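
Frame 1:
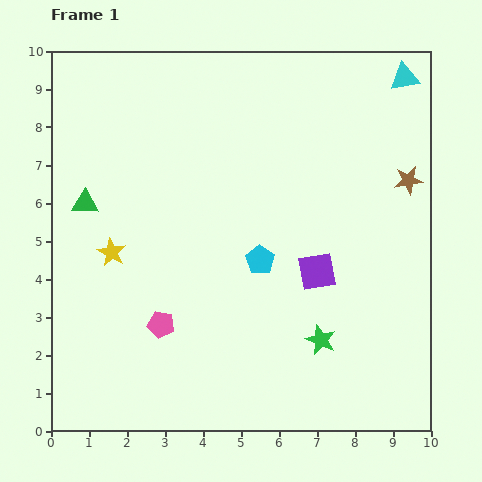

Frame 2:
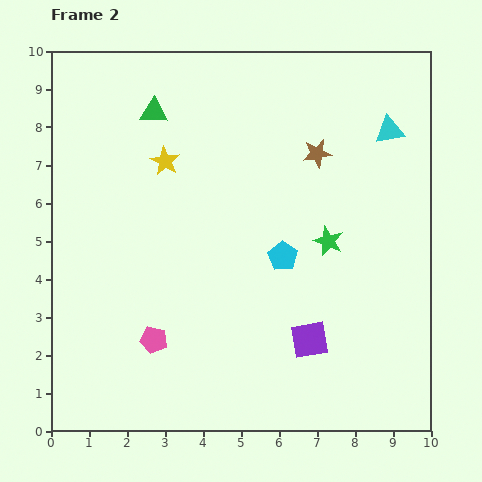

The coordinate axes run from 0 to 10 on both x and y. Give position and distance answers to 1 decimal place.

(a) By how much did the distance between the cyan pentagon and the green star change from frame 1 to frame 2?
-1.3

Distance in frame 1: 2.6. Distance in frame 2: 1.3.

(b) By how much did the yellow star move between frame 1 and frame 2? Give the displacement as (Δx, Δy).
(1.4, 2.4)

The yellow star was at (1.6, 4.7) in frame 1 and (3.0, 7.1) in frame 2.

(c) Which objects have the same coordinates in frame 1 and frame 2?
none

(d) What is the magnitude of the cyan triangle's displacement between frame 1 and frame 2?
1.5

The cyan triangle moved from (9.3, 9.3) to (8.9, 7.9), a distance of √(0.4² + 1.4²) ≈ 1.5.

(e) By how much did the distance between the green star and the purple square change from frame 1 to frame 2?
+0.8

Distance in frame 1: 1.8. Distance in frame 2: 2.6.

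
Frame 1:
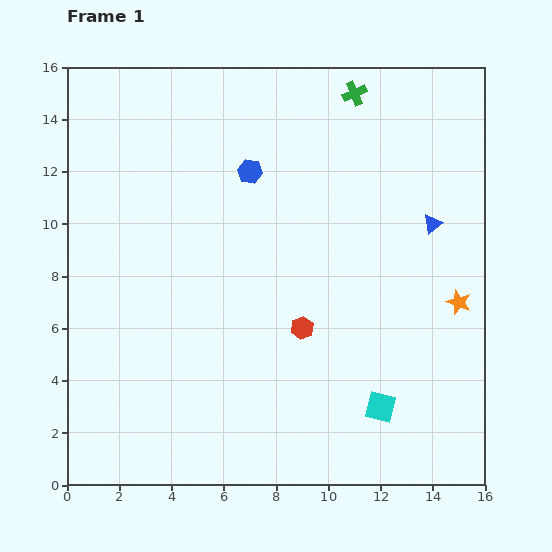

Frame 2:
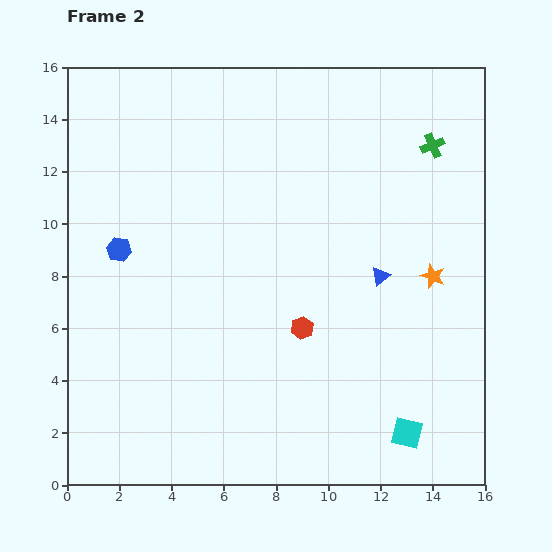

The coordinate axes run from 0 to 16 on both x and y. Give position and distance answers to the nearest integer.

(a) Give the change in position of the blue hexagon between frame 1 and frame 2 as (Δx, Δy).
(-5, -3)

The blue hexagon was at (7, 12) in frame 1 and (2, 9) in frame 2.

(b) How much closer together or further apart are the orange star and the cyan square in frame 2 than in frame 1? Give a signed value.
+1

Distance in frame 1: 5. Distance in frame 2: 6.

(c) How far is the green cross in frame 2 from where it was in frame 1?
4

The green cross moved from (11, 15) to (14, 13), a distance of √(3² + 2²) ≈ 4.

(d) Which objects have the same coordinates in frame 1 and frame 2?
the red hexagon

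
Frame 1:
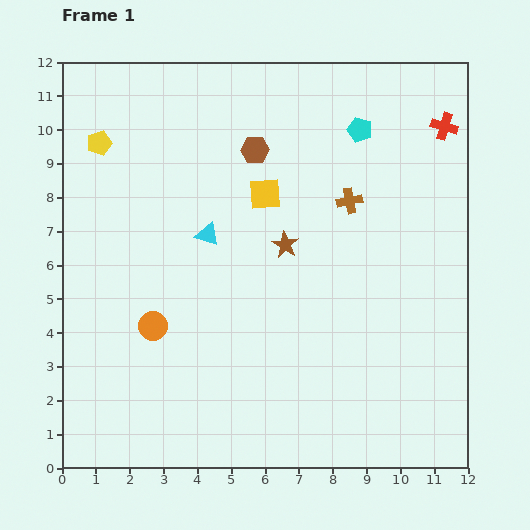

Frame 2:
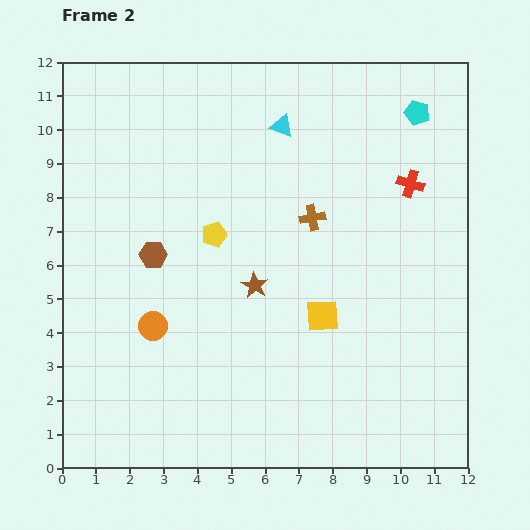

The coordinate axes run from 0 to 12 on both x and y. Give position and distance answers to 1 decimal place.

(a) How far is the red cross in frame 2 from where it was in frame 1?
2.0

The red cross moved from (11.3, 10.1) to (10.3, 8.4), a distance of √(1.0² + 1.7²) ≈ 2.0.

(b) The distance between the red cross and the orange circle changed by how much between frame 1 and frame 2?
-1.7

Distance in frame 1: 10.4. Distance in frame 2: 8.7.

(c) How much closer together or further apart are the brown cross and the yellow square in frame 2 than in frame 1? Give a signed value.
+0.4

Distance in frame 1: 2.5. Distance in frame 2: 2.9.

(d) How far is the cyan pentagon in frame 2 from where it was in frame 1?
1.8

The cyan pentagon moved from (8.8, 10.0) to (10.5, 10.5), a distance of √(1.7² + 0.5²) ≈ 1.8.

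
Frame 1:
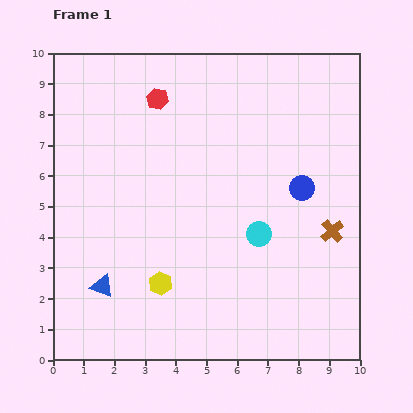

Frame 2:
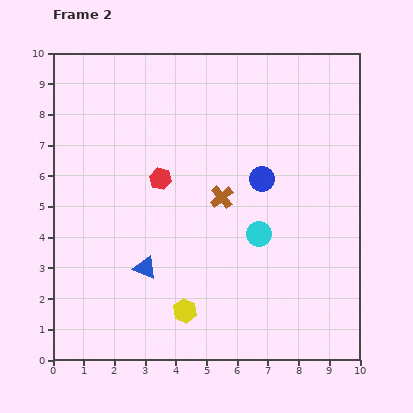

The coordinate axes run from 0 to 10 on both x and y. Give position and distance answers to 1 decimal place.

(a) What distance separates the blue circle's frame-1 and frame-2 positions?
1.3

The blue circle moved from (8.1, 5.6) to (6.8, 5.9), a distance of √(1.3² + 0.3²) ≈ 1.3.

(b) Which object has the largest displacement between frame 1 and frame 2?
the brown cross

(moved 3.8; next 2.6)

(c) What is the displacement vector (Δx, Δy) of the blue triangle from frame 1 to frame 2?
(1.4, 0.6)

The blue triangle was at (1.6, 2.4) in frame 1 and (3.0, 3.0) in frame 2.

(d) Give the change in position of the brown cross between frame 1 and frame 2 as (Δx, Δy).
(-3.6, 1.1)

The brown cross was at (9.1, 4.2) in frame 1 and (5.5, 5.3) in frame 2.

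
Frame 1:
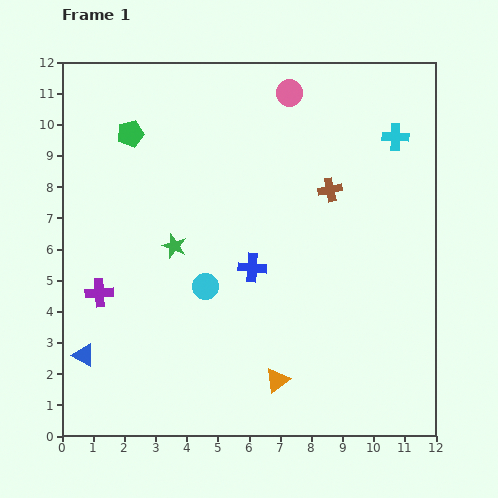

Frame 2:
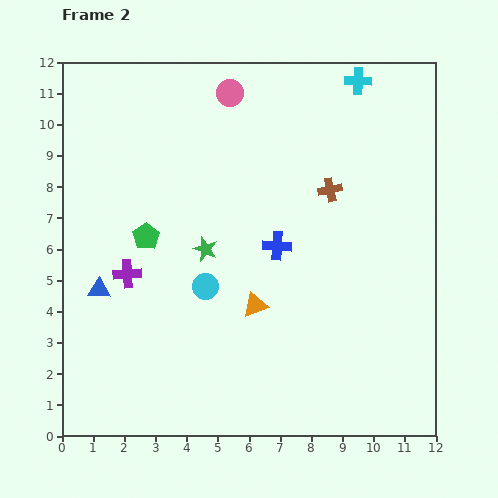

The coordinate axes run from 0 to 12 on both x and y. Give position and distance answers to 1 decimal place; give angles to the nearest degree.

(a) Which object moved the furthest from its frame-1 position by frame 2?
the green pentagon

(moved 3.3; next 2.5)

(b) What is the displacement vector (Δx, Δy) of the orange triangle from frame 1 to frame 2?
(-0.7, 2.4)

The orange triangle was at (6.9, 1.8) in frame 1 and (6.2, 4.2) in frame 2.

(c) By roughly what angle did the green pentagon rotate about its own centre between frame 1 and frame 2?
19° counter-clockwise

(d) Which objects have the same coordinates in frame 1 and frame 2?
the cyan circle, the brown cross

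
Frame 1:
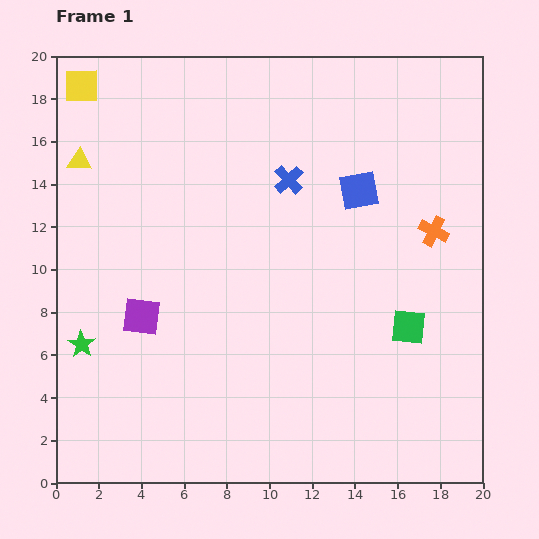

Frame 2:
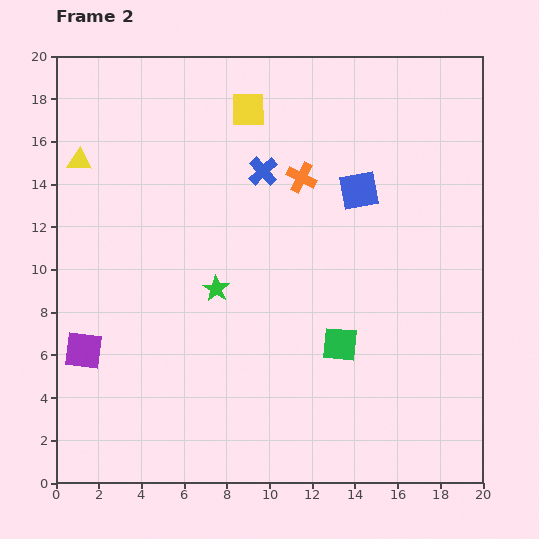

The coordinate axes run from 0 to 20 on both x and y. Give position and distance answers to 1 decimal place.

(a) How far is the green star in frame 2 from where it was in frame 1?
6.8

The green star moved from (1.2, 6.5) to (7.5, 9.1), a distance of √(6.3² + 2.6²) ≈ 6.8.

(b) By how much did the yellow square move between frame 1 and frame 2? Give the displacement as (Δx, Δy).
(7.8, -1.1)

The yellow square was at (1.2, 18.6) in frame 1 and (9.0, 17.5) in frame 2.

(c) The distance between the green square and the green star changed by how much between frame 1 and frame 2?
-8.9

Distance in frame 1: 15.3. Distance in frame 2: 6.4.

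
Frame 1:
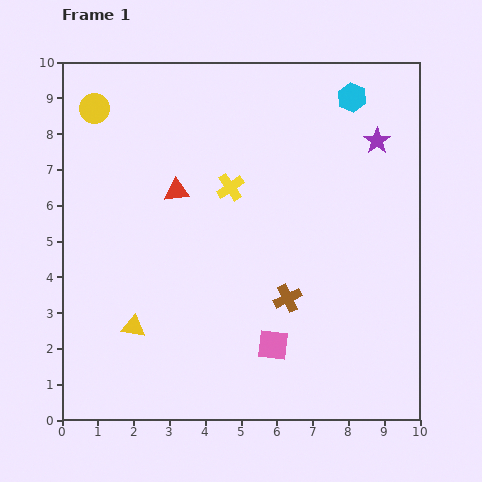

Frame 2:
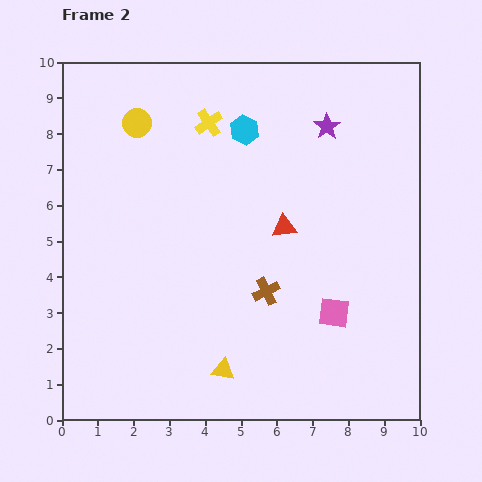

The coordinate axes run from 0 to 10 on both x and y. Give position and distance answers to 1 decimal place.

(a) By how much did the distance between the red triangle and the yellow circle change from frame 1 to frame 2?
+1.7

Distance in frame 1: 3.3. Distance in frame 2: 5.0.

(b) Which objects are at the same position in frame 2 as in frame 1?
none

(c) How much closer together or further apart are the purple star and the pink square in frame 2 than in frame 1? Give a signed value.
-1.2

Distance in frame 1: 6.4. Distance in frame 2: 5.2.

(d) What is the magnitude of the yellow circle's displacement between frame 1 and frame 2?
1.3

The yellow circle moved from (0.9, 8.7) to (2.1, 8.3), a distance of √(1.2² + 0.4²) ≈ 1.3.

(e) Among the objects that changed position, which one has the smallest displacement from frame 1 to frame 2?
the brown cross

(moved 0.6)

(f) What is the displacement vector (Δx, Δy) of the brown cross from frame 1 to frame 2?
(-0.6, 0.2)

The brown cross was at (6.3, 3.4) in frame 1 and (5.7, 3.6) in frame 2.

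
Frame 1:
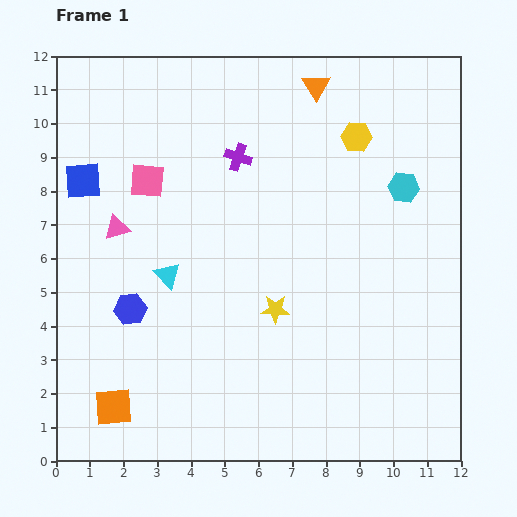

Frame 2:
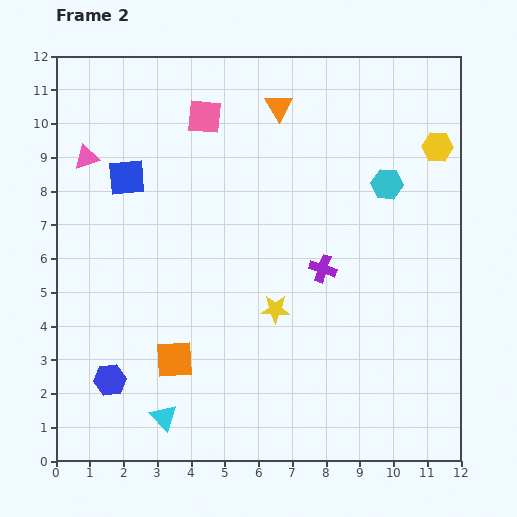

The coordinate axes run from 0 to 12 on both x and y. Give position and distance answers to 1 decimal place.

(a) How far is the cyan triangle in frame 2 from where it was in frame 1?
4.2

The cyan triangle moved from (3.3, 5.5) to (3.2, 1.3), a distance of √(0.1² + 4.2²) ≈ 4.2.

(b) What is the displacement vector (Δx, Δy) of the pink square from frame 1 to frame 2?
(1.7, 1.9)

The pink square was at (2.7, 8.3) in frame 1 and (4.4, 10.2) in frame 2.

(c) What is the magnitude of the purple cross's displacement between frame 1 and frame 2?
4.1

The purple cross moved from (5.4, 9.0) to (7.9, 5.7), a distance of √(2.5² + 3.3²) ≈ 4.1.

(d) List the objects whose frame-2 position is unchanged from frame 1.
the yellow star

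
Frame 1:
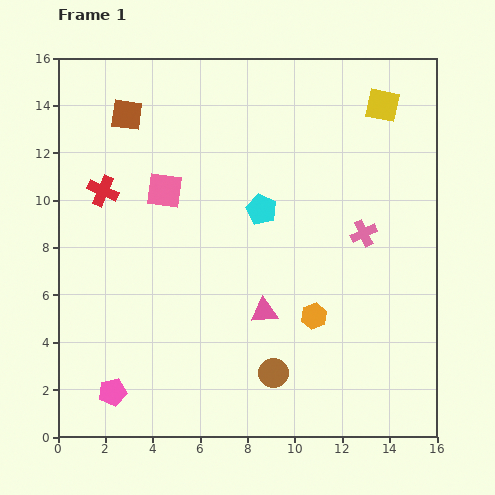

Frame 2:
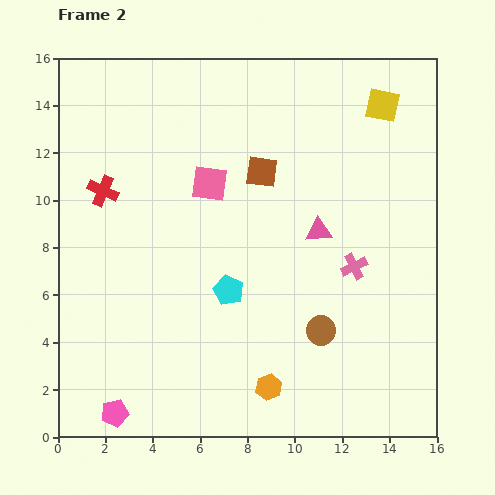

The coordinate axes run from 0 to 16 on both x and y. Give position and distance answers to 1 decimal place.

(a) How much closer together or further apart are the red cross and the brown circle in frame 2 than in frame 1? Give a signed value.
+0.4

Distance in frame 1: 10.5. Distance in frame 2: 10.9.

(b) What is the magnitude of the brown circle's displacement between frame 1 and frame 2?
2.7

The brown circle moved from (9.1, 2.7) to (11.1, 4.5), a distance of √(2.0² + 1.8²) ≈ 2.7.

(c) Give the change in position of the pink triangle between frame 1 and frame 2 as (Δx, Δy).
(2.3, 3.4)

The pink triangle was at (8.7, 5.3) in frame 1 and (11.0, 8.7) in frame 2.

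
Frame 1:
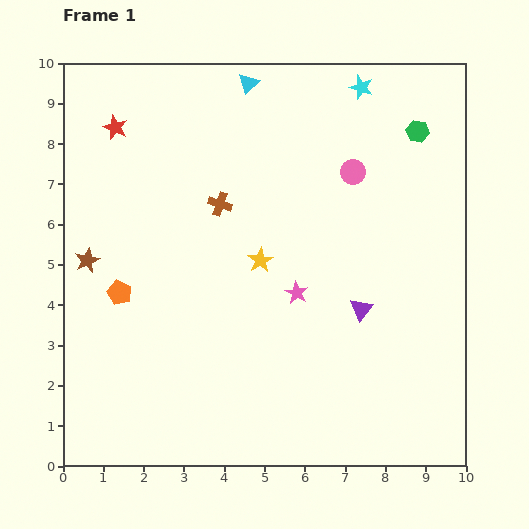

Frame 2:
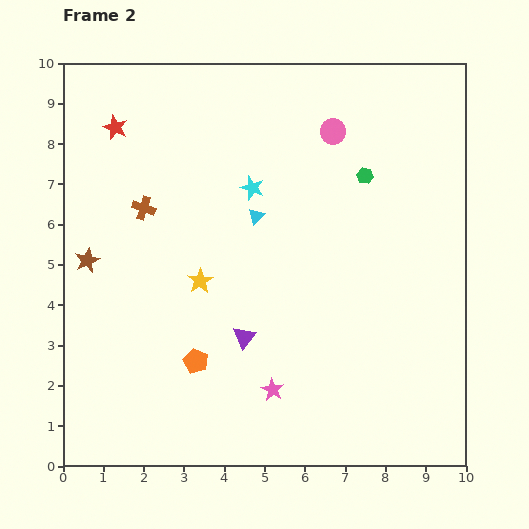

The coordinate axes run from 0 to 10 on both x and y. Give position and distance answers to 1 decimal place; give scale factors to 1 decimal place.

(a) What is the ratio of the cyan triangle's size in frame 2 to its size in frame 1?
0.8×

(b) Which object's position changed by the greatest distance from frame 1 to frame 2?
the cyan star

(moved 3.7; next 3.3)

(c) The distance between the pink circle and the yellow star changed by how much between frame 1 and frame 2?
+1.8

Distance in frame 1: 3.2. Distance in frame 2: 5.0.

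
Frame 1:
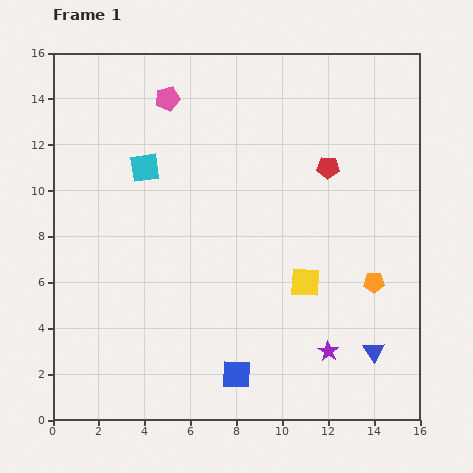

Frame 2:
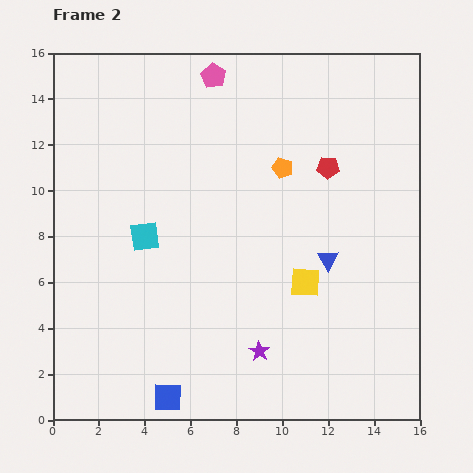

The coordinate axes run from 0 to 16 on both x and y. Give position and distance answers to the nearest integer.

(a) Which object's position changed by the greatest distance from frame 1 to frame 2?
the orange pentagon

(moved 6; next 4)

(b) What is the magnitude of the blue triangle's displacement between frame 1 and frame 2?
4

The blue triangle moved from (14, 3) to (12, 7), a distance of √(2² + 4²) ≈ 4.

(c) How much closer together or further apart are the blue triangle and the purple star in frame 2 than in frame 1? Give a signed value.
+3

Distance in frame 1: 2. Distance in frame 2: 5.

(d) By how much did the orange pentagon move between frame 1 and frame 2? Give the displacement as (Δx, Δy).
(-4, 5)

The orange pentagon was at (14, 6) in frame 1 and (10, 11) in frame 2.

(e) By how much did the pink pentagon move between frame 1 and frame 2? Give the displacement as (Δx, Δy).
(2, 1)

The pink pentagon was at (5, 14) in frame 1 and (7, 15) in frame 2.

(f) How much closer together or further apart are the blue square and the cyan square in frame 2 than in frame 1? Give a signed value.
-3

Distance in frame 1: 10. Distance in frame 2: 7.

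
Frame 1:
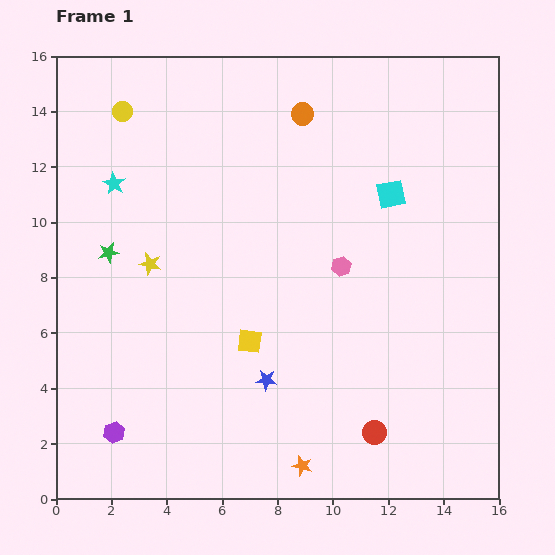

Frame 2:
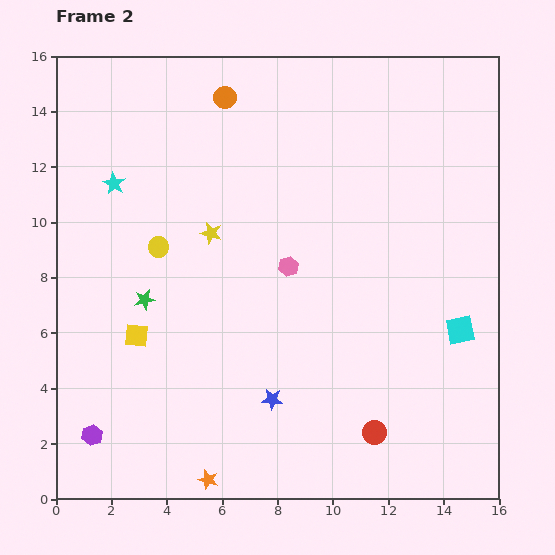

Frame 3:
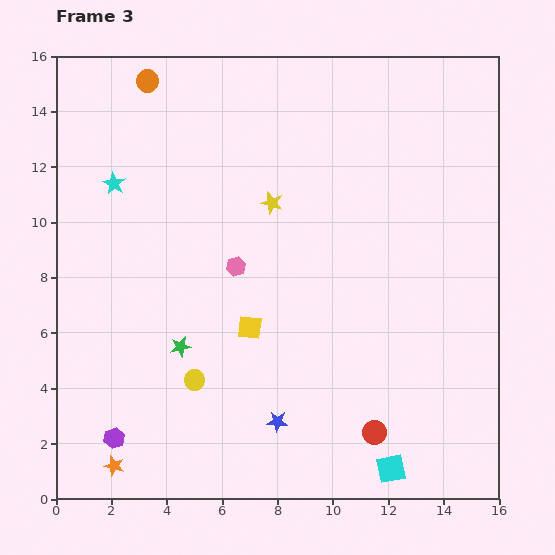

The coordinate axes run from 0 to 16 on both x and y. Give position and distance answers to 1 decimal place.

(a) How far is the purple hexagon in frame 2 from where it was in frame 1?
0.8

The purple hexagon moved from (2.1, 2.4) to (1.3, 2.3), a distance of √(0.8² + 0.1²) ≈ 0.8.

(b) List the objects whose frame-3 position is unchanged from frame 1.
the red circle, the cyan star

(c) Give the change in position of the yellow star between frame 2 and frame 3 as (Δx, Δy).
(2.2, 1.1)

The yellow star was at (5.6, 9.6) in frame 2 and (7.8, 10.7) in frame 3.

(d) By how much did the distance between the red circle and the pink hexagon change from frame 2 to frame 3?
+1.0

Distance in frame 2: 6.8. Distance in frame 3: 7.8.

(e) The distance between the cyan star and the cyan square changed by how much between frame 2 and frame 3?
+0.8

Distance in frame 2: 13.6. Distance in frame 3: 14.4.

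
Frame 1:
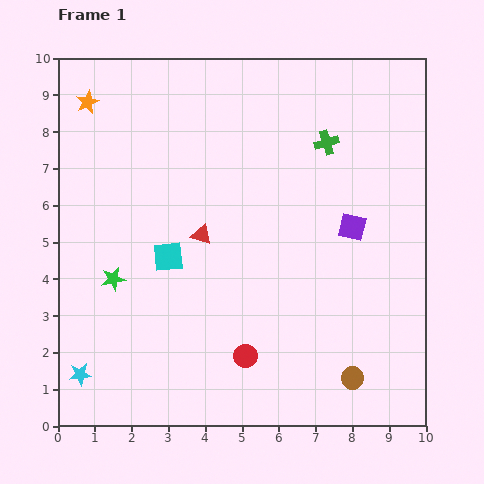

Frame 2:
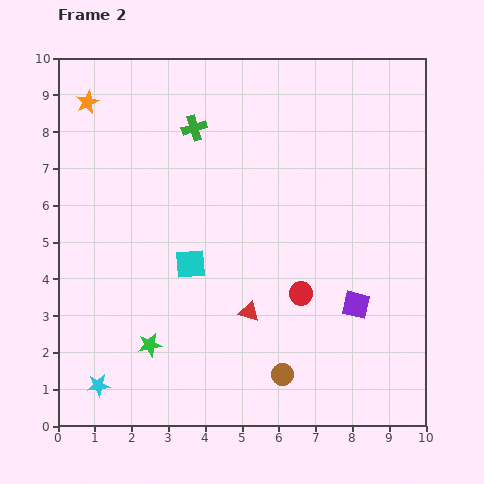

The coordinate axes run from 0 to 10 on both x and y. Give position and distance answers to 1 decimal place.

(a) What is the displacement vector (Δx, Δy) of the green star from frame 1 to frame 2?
(1.0, -1.8)

The green star was at (1.5, 4.0) in frame 1 and (2.5, 2.2) in frame 2.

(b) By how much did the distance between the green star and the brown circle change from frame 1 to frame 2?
-3.3

Distance in frame 1: 7.0. Distance in frame 2: 3.7.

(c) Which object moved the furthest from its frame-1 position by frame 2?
the green cross

(moved 3.6; next 2.5)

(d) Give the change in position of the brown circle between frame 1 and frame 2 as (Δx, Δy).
(-1.9, 0.1)

The brown circle was at (8.0, 1.3) in frame 1 and (6.1, 1.4) in frame 2.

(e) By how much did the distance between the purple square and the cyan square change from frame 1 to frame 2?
-0.5

Distance in frame 1: 5.1. Distance in frame 2: 4.6.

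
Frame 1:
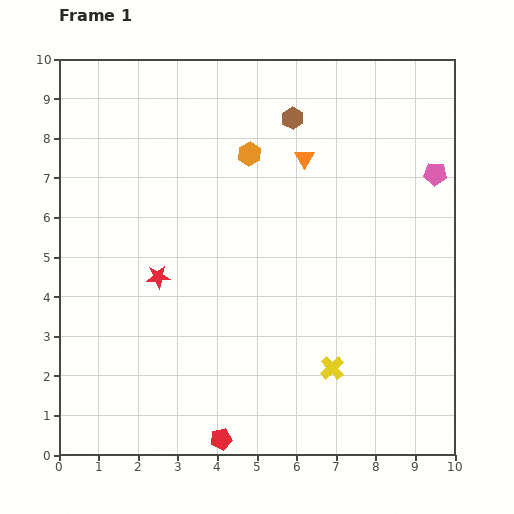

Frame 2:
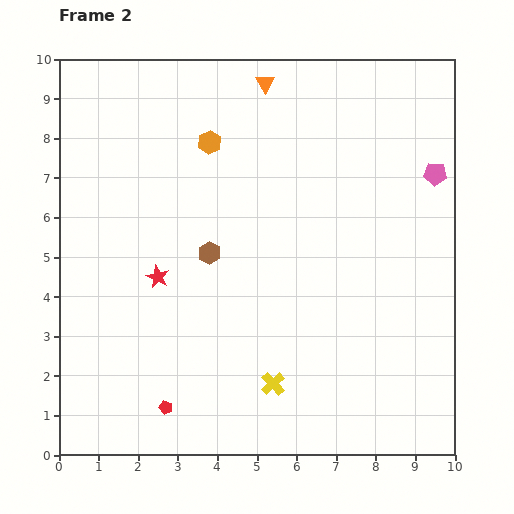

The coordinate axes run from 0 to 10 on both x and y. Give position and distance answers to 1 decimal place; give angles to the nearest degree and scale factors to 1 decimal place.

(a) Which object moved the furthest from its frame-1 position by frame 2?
the brown hexagon

(moved 4.0; next 2.1)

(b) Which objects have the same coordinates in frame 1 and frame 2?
the pink pentagon, the red star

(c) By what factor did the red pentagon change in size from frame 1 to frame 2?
0.6×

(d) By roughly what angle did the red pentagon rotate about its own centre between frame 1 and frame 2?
28° clockwise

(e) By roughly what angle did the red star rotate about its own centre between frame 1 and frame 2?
31° clockwise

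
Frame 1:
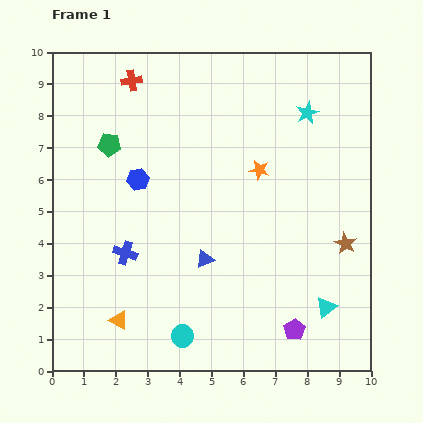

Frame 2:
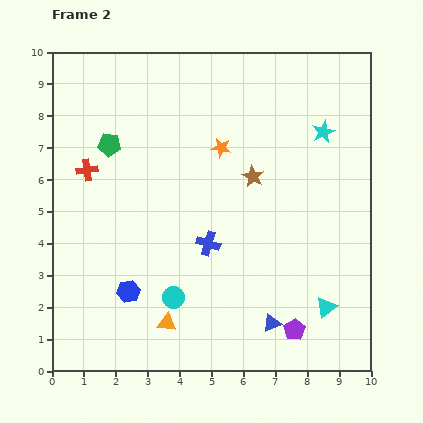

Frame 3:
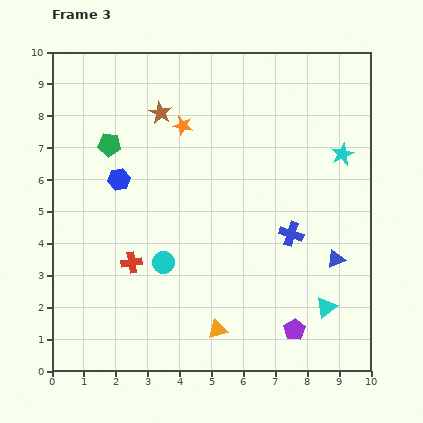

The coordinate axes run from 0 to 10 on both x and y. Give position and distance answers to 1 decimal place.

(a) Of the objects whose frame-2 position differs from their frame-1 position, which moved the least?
the cyan star

(moved 0.8)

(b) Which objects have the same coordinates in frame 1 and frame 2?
the purple pentagon, the cyan triangle, the green pentagon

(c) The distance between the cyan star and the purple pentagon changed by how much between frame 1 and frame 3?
-1.1

Distance in frame 1: 6.8. Distance in frame 3: 5.7.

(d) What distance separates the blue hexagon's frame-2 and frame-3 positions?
3.5

The blue hexagon moved from (2.4, 2.5) to (2.1, 6.0), a distance of √(0.3² + 3.5²) ≈ 3.5.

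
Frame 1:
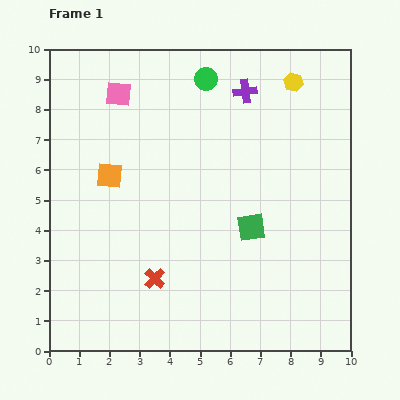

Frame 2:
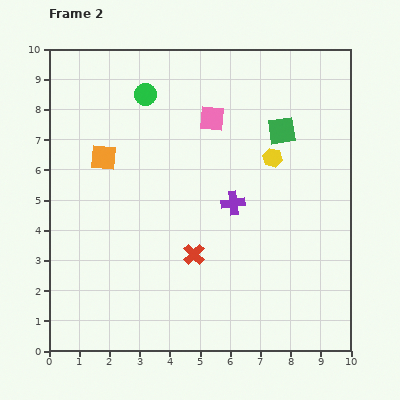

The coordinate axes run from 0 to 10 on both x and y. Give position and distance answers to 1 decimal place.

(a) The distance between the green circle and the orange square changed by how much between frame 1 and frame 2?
-2.0

Distance in frame 1: 4.5. Distance in frame 2: 2.5.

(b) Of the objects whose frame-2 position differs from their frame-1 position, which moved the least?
the orange square

(moved 0.6)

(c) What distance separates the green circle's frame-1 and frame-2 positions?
2.1

The green circle moved from (5.2, 9.0) to (3.2, 8.5), a distance of √(2.0² + 0.5²) ≈ 2.1.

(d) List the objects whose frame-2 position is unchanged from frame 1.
none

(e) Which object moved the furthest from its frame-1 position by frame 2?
the purple cross

(moved 3.7; next 3.4)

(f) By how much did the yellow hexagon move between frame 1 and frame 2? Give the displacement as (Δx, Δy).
(-0.7, -2.5)

The yellow hexagon was at (8.1, 8.9) in frame 1 and (7.4, 6.4) in frame 2.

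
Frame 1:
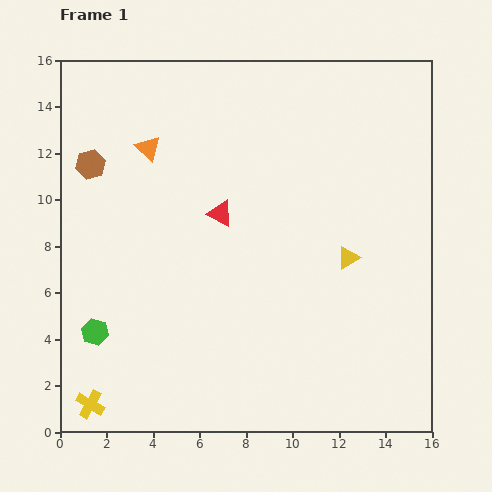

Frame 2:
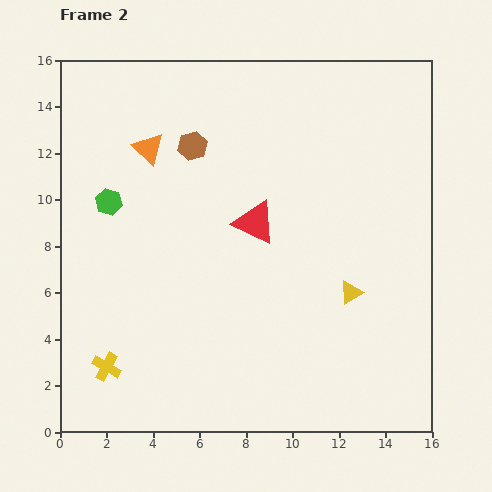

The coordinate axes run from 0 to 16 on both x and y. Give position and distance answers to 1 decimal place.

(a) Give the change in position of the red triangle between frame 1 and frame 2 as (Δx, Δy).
(1.5, -0.4)

The red triangle was at (6.9, 9.4) in frame 1 and (8.4, 9.0) in frame 2.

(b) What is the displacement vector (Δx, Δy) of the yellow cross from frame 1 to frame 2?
(0.7, 1.6)

The yellow cross was at (1.3, 1.2) in frame 1 and (2.0, 2.8) in frame 2.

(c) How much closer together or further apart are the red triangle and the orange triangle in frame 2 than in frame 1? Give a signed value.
+1.4

Distance in frame 1: 4.2. Distance in frame 2: 5.6.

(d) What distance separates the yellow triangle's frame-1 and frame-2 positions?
1.5

The yellow triangle moved from (12.4, 7.5) to (12.5, 6.0), a distance of √(0.1² + 1.5²) ≈ 1.5.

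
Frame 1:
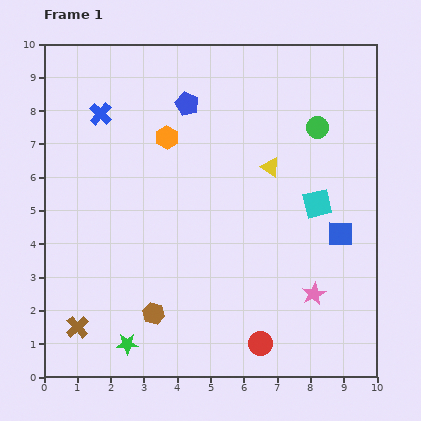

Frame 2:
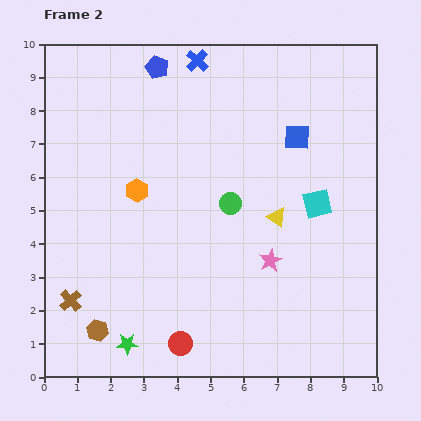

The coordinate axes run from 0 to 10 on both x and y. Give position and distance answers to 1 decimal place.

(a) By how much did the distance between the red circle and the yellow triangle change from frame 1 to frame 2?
-0.5

Distance in frame 1: 5.3. Distance in frame 2: 4.8.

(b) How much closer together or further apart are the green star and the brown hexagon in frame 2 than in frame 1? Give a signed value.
-0.2

Distance in frame 1: 1.2. Distance in frame 2: 1.0.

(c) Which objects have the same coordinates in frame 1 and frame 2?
the green star, the cyan square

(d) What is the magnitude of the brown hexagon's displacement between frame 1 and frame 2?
1.8

The brown hexagon moved from (3.3, 1.9) to (1.6, 1.4), a distance of √(1.7² + 0.5²) ≈ 1.8.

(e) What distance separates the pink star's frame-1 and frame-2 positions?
1.6

The pink star moved from (8.1, 2.5) to (6.8, 3.5), a distance of √(1.3² + 1.0²) ≈ 1.6.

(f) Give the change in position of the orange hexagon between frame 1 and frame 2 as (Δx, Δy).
(-0.9, -1.6)

The orange hexagon was at (3.7, 7.2) in frame 1 and (2.8, 5.6) in frame 2.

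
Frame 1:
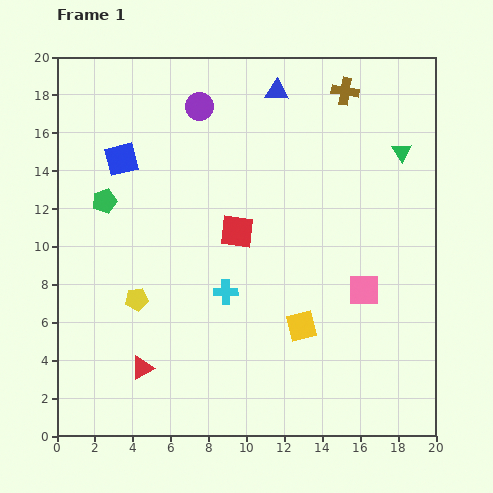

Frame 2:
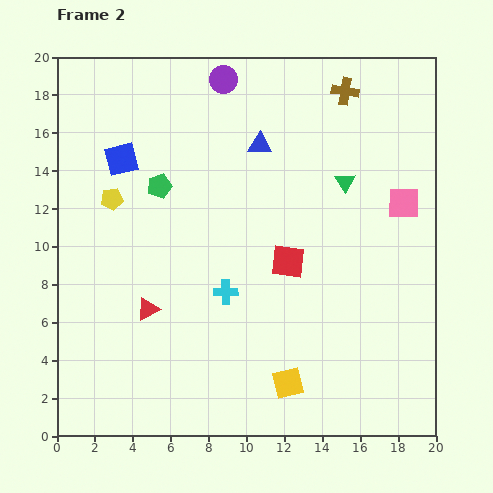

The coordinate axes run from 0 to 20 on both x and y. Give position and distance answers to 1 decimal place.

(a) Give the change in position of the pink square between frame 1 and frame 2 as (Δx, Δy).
(2.1, 4.6)

The pink square was at (16.2, 7.7) in frame 1 and (18.3, 12.3) in frame 2.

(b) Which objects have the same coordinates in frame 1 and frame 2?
the brown cross, the blue square, the cyan cross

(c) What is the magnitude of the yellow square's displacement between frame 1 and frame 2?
3.1

The yellow square moved from (12.9, 5.8) to (12.2, 2.8), a distance of √(0.7² + 3.0²) ≈ 3.1.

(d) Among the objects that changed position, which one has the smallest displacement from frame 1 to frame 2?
the purple circle

(moved 1.9)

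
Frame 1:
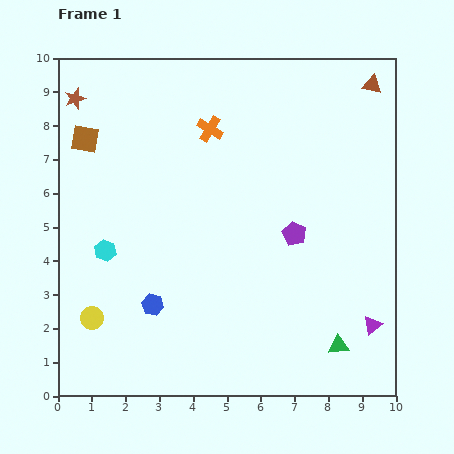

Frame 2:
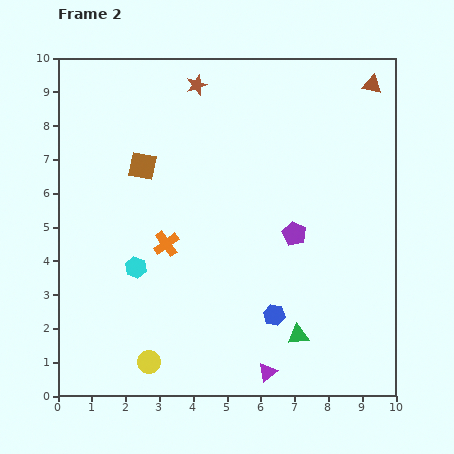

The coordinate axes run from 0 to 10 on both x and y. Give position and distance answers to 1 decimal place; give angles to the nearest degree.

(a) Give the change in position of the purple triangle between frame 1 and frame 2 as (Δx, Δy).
(-3.1, -1.4)

The purple triangle was at (9.3, 2.1) in frame 1 and (6.2, 0.7) in frame 2.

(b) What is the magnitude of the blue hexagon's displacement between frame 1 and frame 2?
3.6

The blue hexagon moved from (2.8, 2.7) to (6.4, 2.4), a distance of √(3.6² + 0.3²) ≈ 3.6.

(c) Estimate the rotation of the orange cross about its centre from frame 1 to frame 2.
22° clockwise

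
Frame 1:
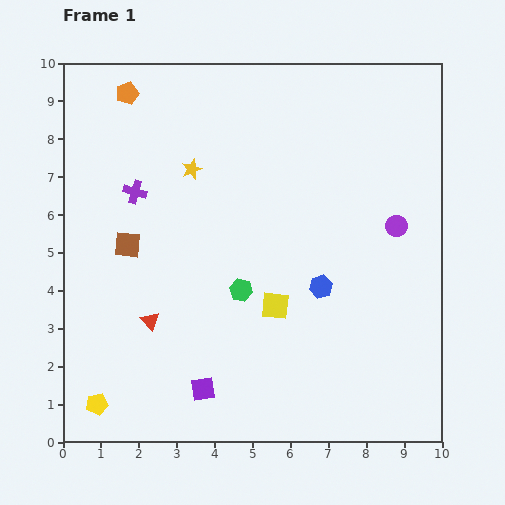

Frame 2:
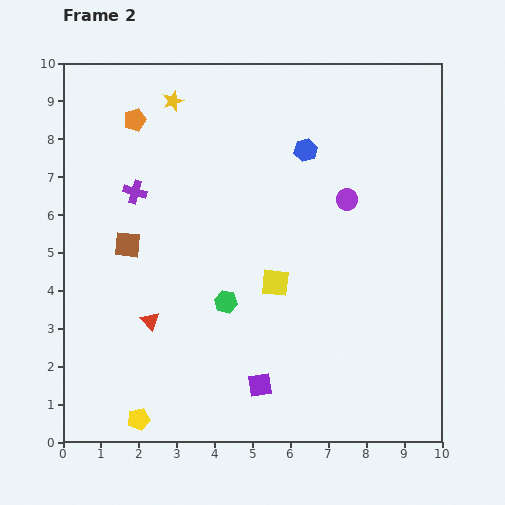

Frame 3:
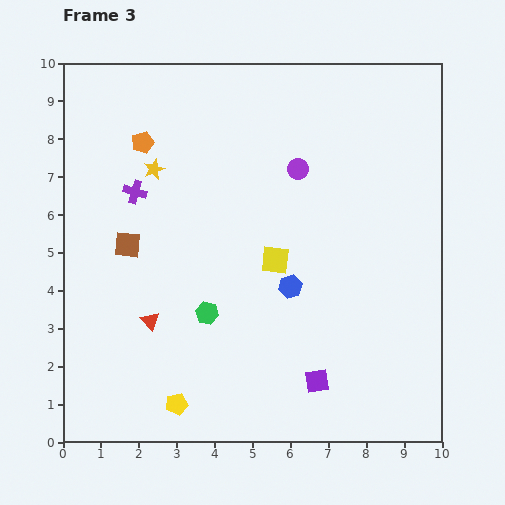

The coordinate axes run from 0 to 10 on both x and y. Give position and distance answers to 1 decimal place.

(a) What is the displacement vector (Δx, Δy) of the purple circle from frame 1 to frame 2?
(-1.3, 0.7)

The purple circle was at (8.8, 5.7) in frame 1 and (7.5, 6.4) in frame 2.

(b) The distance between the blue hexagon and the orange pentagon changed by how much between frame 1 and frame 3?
-1.8

Distance in frame 1: 7.2. Distance in frame 3: 5.4.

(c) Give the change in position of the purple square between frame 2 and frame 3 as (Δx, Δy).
(1.5, 0.1)

The purple square was at (5.2, 1.5) in frame 2 and (6.7, 1.6) in frame 3.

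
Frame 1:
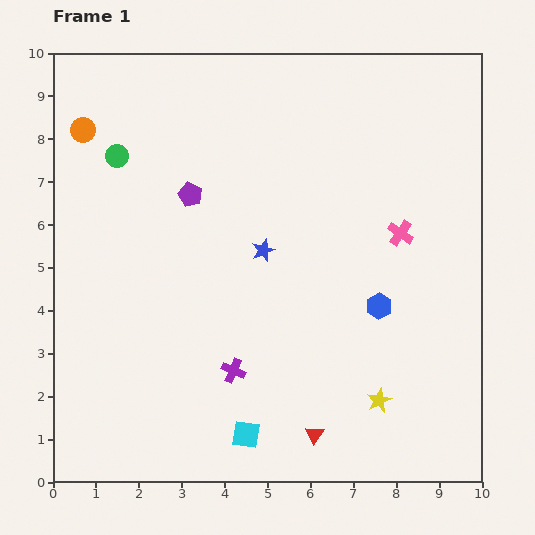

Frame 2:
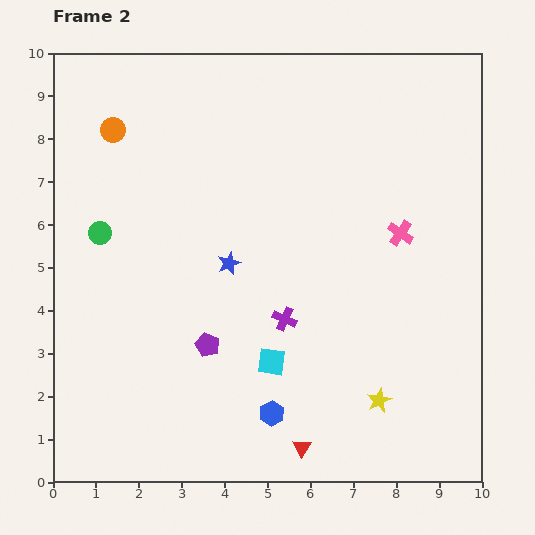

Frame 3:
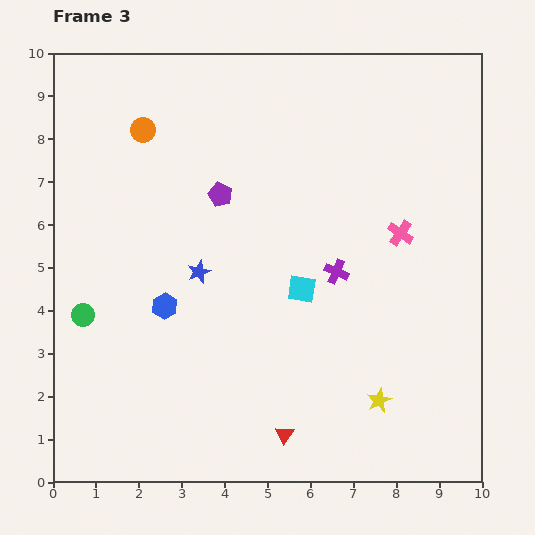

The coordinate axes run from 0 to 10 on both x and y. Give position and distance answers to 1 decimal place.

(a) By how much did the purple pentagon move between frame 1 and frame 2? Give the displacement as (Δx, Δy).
(0.4, -3.5)

The purple pentagon was at (3.2, 6.7) in frame 1 and (3.6, 3.2) in frame 2.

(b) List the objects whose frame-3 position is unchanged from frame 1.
the yellow star, the pink cross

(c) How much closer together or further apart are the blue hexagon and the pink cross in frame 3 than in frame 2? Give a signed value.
+0.6

Distance in frame 2: 5.2. Distance in frame 3: 5.8.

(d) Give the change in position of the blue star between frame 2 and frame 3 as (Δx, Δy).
(-0.7, -0.2)

The blue star was at (4.1, 5.1) in frame 2 and (3.4, 4.9) in frame 3.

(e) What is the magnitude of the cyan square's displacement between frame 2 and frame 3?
1.8

The cyan square moved from (5.1, 2.8) to (5.8, 4.5), a distance of √(0.7² + 1.7²) ≈ 1.8.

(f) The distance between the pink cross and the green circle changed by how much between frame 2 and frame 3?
+0.6

Distance in frame 2: 7.0. Distance in frame 3: 7.6.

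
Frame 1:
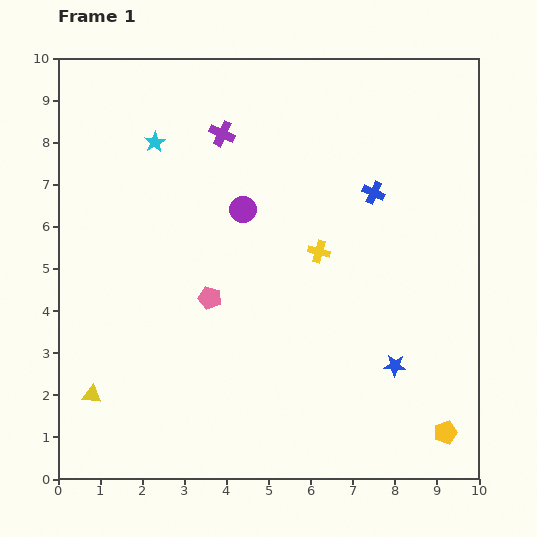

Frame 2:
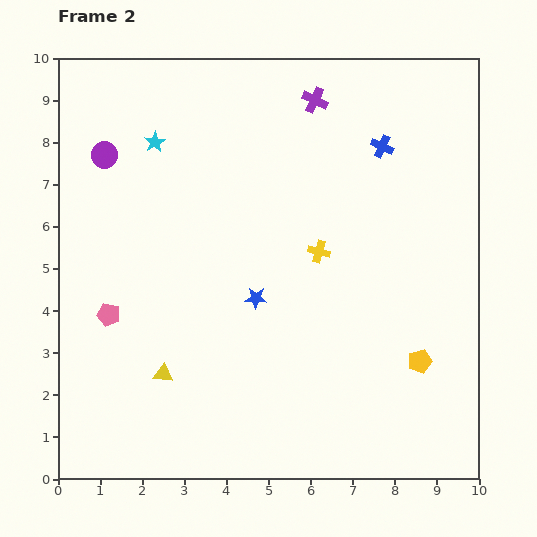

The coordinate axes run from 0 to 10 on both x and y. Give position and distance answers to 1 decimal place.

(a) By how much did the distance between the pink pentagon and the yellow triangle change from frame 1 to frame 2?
-1.7

Distance in frame 1: 3.6. Distance in frame 2: 1.9.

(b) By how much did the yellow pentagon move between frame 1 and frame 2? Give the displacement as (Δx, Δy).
(-0.6, 1.7)

The yellow pentagon was at (9.2, 1.1) in frame 1 and (8.6, 2.8) in frame 2.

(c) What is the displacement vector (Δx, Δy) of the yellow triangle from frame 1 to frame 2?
(1.7, 0.5)

The yellow triangle was at (0.8, 2.0) in frame 1 and (2.5, 2.5) in frame 2.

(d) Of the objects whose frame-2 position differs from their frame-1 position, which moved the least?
the blue cross

(moved 1.1)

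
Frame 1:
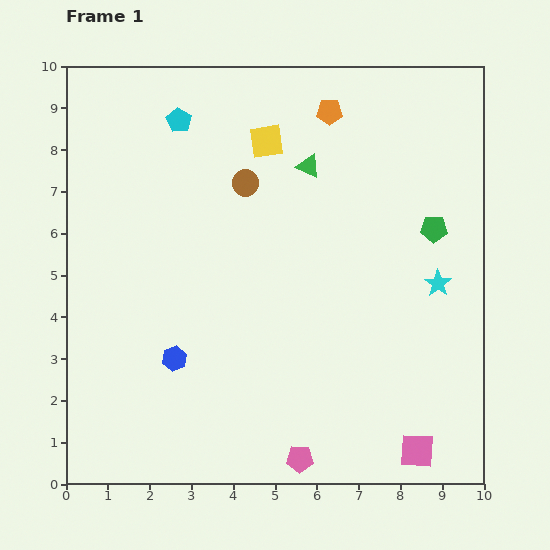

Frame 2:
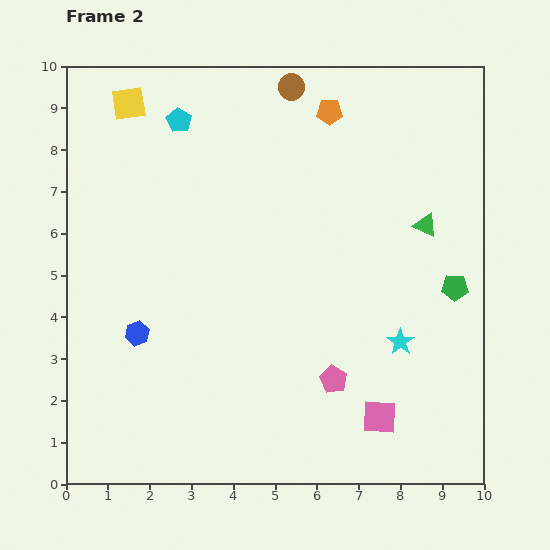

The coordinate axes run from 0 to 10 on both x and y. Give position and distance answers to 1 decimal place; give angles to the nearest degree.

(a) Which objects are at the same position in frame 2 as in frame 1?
the cyan pentagon, the orange pentagon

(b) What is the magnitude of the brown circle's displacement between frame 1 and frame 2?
2.5

The brown circle moved from (4.3, 7.2) to (5.4, 9.5), a distance of √(1.1² + 2.3²) ≈ 2.5.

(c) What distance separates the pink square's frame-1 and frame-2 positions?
1.2

The pink square moved from (8.4, 0.8) to (7.5, 1.6), a distance of √(0.9² + 0.8²) ≈ 1.2.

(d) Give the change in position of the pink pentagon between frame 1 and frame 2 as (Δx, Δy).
(0.8, 1.9)

The pink pentagon was at (5.6, 0.6) in frame 1 and (6.4, 2.5) in frame 2.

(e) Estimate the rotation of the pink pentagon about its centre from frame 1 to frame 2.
29° clockwise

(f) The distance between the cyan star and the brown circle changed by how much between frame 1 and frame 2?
+1.4

Distance in frame 1: 5.2. Distance in frame 2: 6.6.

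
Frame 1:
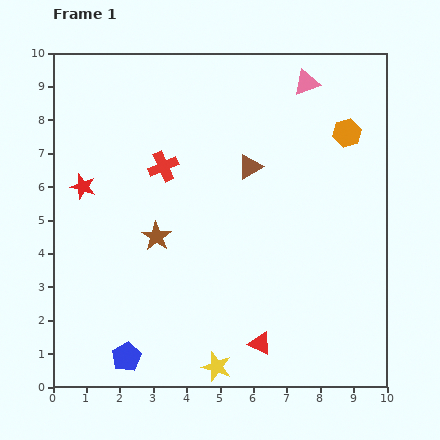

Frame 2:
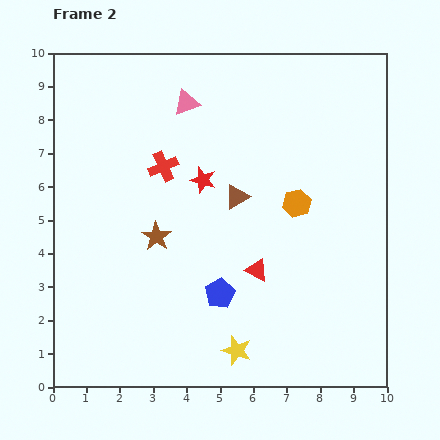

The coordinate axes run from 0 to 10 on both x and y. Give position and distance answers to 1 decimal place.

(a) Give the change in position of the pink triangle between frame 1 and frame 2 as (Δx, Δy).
(-3.6, -0.6)

The pink triangle was at (7.6, 9.1) in frame 1 and (4.0, 8.5) in frame 2.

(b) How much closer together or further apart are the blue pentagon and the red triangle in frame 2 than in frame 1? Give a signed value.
-2.7

Distance in frame 1: 4.0. Distance in frame 2: 1.3.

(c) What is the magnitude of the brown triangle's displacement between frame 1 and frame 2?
1.0

The brown triangle moved from (5.9, 6.6) to (5.5, 5.7), a distance of √(0.4² + 0.9²) ≈ 1.0.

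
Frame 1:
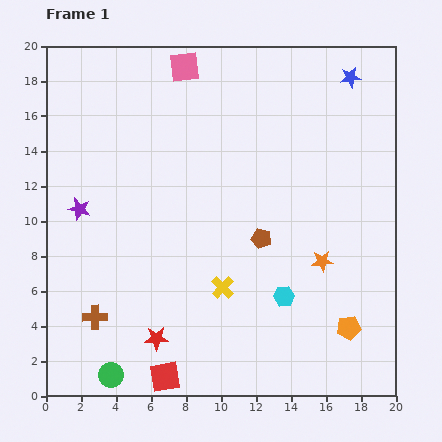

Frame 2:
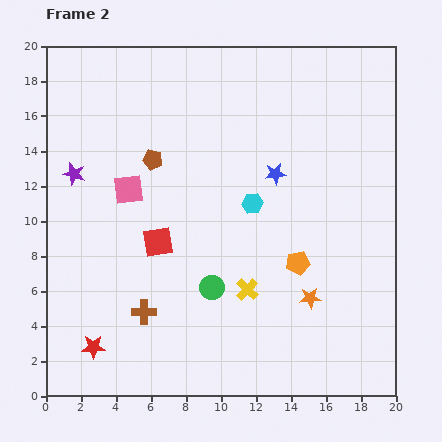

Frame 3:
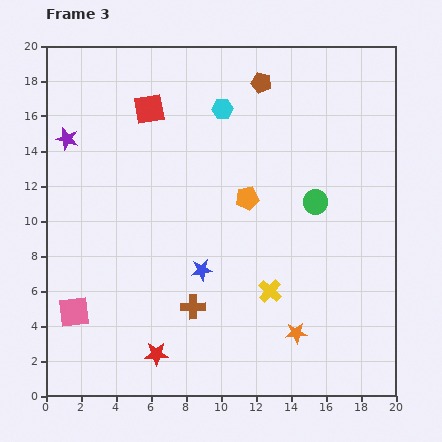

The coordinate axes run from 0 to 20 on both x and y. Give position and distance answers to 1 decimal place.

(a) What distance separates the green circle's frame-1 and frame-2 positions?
7.7

The green circle moved from (3.7, 1.2) to (9.5, 6.2), a distance of √(5.8² + 5.0²) ≈ 7.7.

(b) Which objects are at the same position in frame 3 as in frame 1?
none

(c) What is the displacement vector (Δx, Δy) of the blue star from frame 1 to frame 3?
(-8.5, -11.0)

The blue star was at (17.4, 18.2) in frame 1 and (8.9, 7.2) in frame 3.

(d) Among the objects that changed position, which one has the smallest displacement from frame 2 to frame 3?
the yellow cross

(moved 1.3)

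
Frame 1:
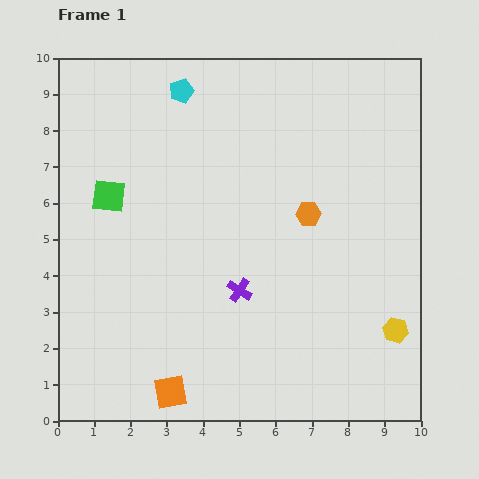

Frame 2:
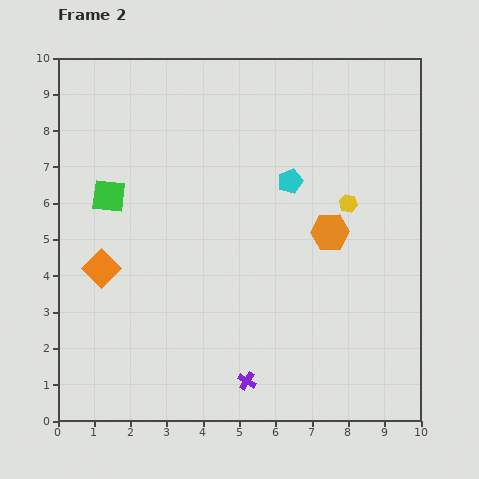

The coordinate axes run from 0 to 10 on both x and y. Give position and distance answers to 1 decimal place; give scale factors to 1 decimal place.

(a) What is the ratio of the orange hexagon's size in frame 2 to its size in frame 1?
1.5×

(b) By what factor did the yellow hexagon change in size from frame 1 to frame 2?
0.7×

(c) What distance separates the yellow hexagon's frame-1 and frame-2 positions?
3.7

The yellow hexagon moved from (9.3, 2.5) to (8.0, 6.0), a distance of √(1.3² + 3.5²) ≈ 3.7.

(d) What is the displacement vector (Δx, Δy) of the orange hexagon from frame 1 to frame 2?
(0.6, -0.5)

The orange hexagon was at (6.9, 5.7) in frame 1 and (7.5, 5.2) in frame 2.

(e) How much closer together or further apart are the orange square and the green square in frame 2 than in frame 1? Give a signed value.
-3.7

Distance in frame 1: 5.7. Distance in frame 2: 2.0.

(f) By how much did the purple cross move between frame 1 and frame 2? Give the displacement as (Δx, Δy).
(0.2, -2.5)

The purple cross was at (5.0, 3.6) in frame 1 and (5.2, 1.1) in frame 2.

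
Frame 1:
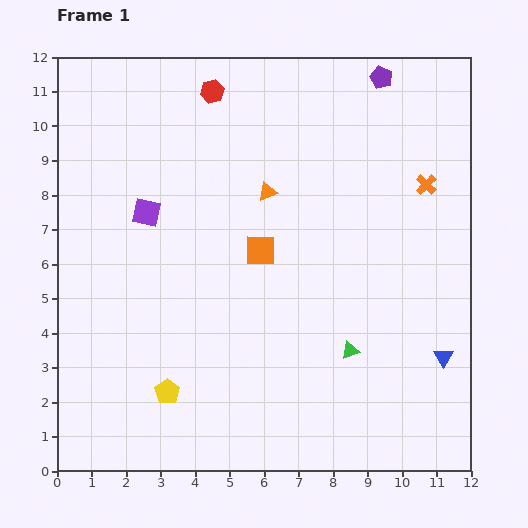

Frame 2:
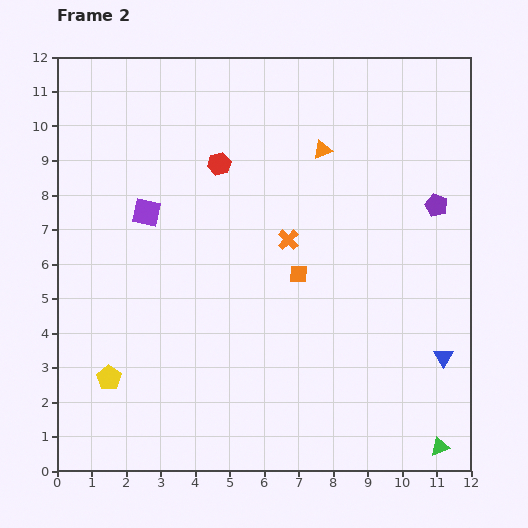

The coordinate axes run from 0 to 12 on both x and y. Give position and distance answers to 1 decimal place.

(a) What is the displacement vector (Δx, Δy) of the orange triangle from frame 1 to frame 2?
(1.6, 1.2)

The orange triangle was at (6.1, 8.1) in frame 1 and (7.7, 9.3) in frame 2.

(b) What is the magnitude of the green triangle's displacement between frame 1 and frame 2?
3.8

The green triangle moved from (8.5, 3.5) to (11.1, 0.7), a distance of √(2.6² + 2.8²) ≈ 3.8.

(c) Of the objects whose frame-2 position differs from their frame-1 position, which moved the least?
the orange square

(moved 1.3)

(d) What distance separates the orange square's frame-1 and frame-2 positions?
1.3

The orange square moved from (5.9, 6.4) to (7.0, 5.7), a distance of √(1.1² + 0.7²) ≈ 1.3.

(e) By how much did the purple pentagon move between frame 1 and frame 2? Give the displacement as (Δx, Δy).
(1.6, -3.7)

The purple pentagon was at (9.4, 11.4) in frame 1 and (11.0, 7.7) in frame 2.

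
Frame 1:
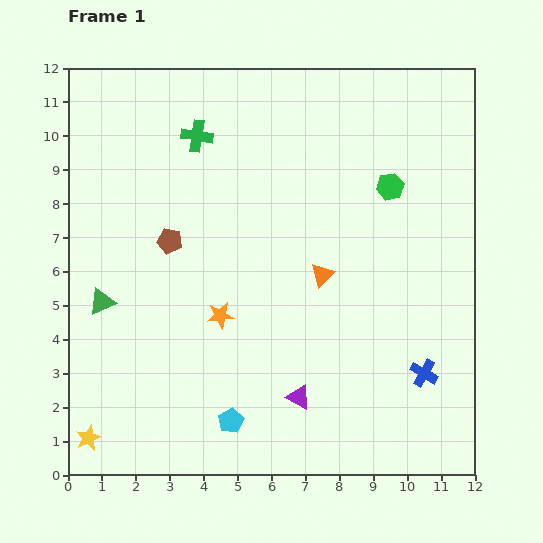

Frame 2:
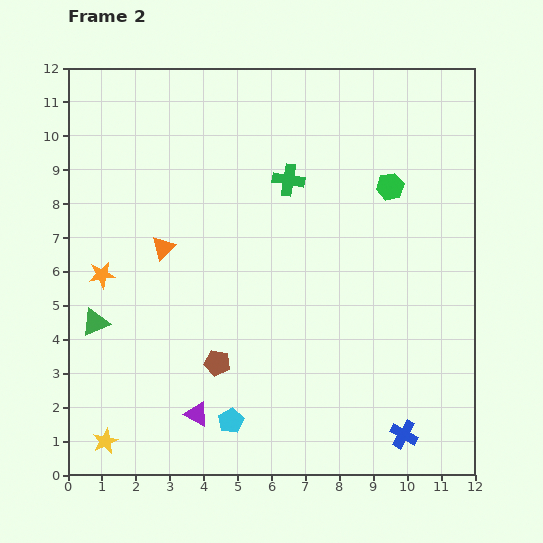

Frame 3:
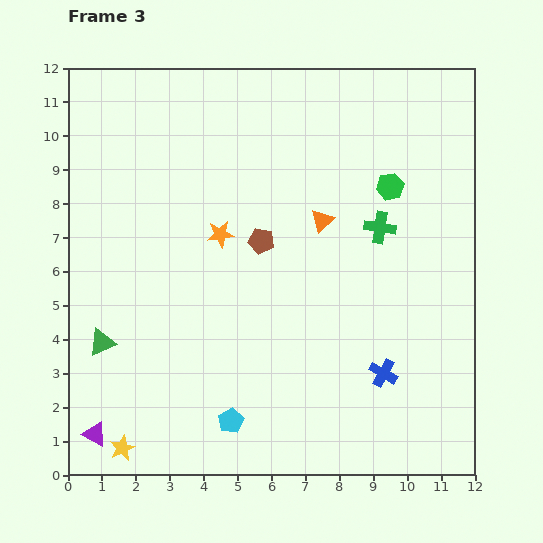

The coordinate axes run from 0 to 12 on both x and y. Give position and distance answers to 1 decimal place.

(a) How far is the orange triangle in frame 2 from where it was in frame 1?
4.8

The orange triangle moved from (7.5, 5.9) to (2.8, 6.7), a distance of √(4.7² + 0.8²) ≈ 4.8.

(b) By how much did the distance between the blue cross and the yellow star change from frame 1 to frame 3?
-2.1

Distance in frame 1: 10.1. Distance in frame 3: 8.0.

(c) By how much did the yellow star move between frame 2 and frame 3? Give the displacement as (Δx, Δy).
(0.5, -0.2)

The yellow star was at (1.1, 1.0) in frame 2 and (1.6, 0.8) in frame 3.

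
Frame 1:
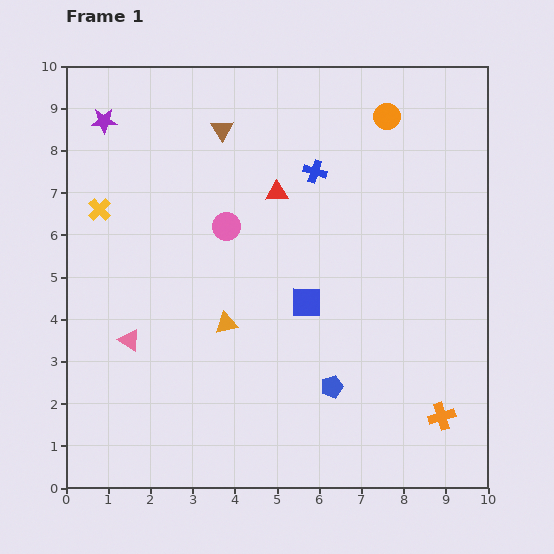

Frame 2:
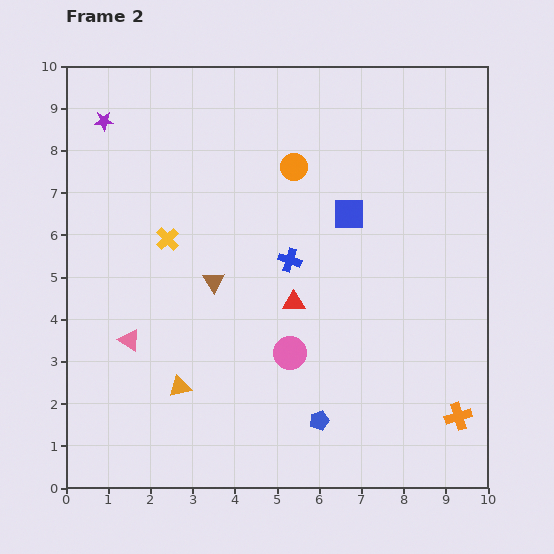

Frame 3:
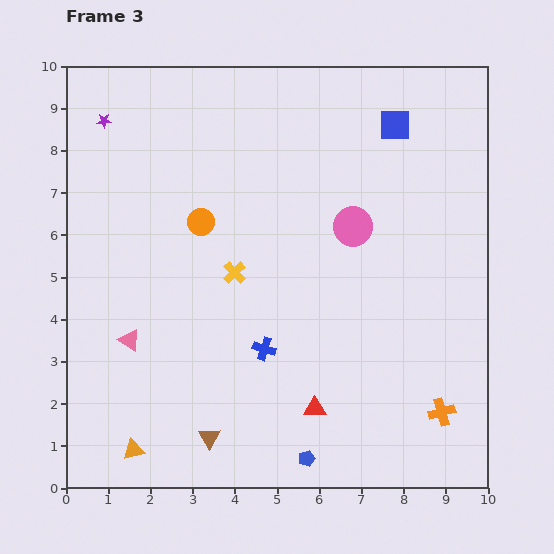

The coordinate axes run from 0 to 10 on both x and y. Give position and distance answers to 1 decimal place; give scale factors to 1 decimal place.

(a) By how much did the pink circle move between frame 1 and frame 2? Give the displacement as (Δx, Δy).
(1.5, -3.0)

The pink circle was at (3.8, 6.2) in frame 1 and (5.3, 3.2) in frame 2.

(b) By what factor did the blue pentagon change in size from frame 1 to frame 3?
0.7×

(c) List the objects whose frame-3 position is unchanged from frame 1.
the purple star, the pink triangle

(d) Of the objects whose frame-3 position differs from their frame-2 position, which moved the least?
the orange cross

(moved 0.4)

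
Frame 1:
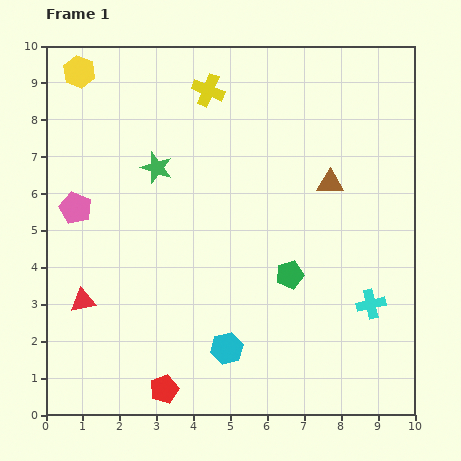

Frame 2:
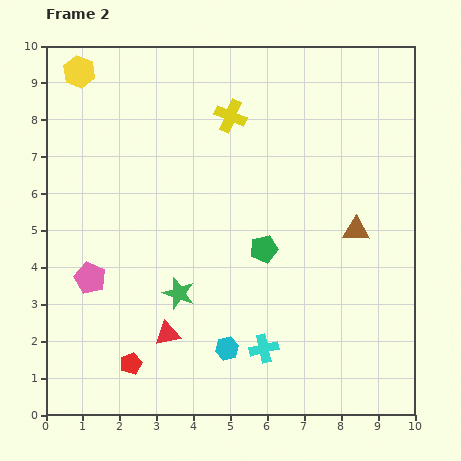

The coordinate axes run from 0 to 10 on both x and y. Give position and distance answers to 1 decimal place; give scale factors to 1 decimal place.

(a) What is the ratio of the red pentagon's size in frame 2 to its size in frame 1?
0.8×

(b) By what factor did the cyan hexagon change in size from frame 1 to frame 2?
0.7×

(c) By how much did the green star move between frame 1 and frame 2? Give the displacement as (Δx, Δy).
(0.6, -3.4)

The green star was at (3.0, 6.7) in frame 1 and (3.6, 3.3) in frame 2.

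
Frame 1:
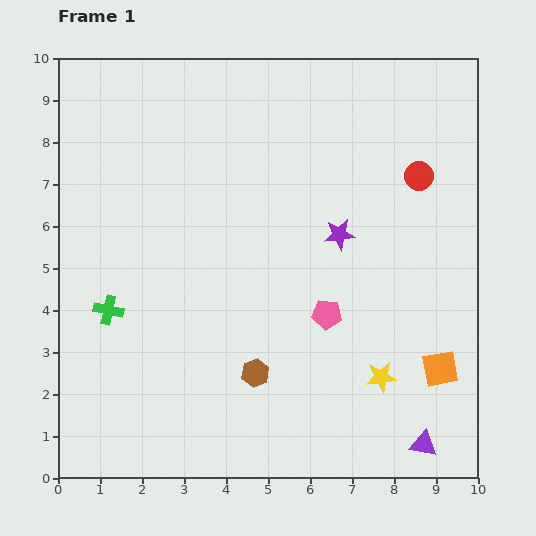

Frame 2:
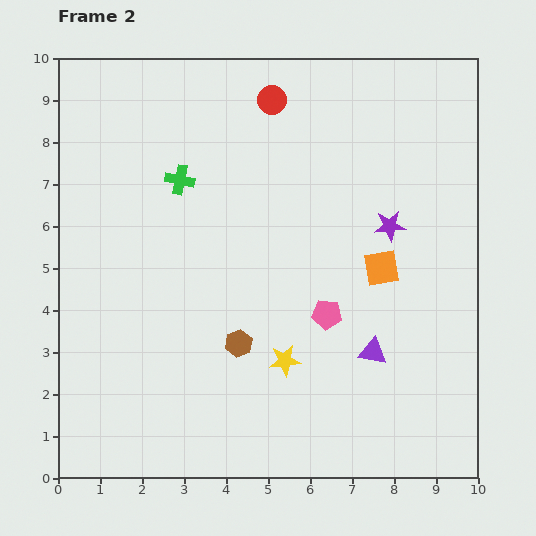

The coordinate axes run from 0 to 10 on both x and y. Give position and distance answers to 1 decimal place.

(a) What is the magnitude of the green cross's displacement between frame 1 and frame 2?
3.5

The green cross moved from (1.2, 4.0) to (2.9, 7.1), a distance of √(1.7² + 3.1²) ≈ 3.5.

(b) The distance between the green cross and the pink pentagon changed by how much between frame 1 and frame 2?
-0.5

Distance in frame 1: 5.2. Distance in frame 2: 4.7.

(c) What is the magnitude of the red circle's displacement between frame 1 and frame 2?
3.9

The red circle moved from (8.6, 7.2) to (5.1, 9.0), a distance of √(3.5² + 1.8²) ≈ 3.9.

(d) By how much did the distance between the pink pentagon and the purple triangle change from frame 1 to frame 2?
-2.5

Distance in frame 1: 3.9. Distance in frame 2: 1.4.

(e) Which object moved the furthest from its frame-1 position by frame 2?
the red circle

(moved 3.9; next 3.5)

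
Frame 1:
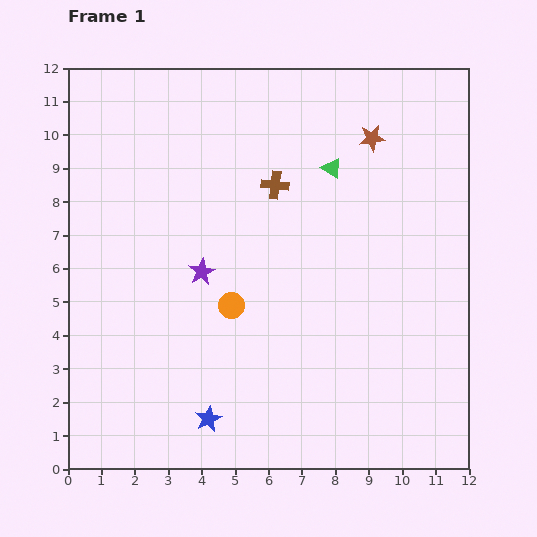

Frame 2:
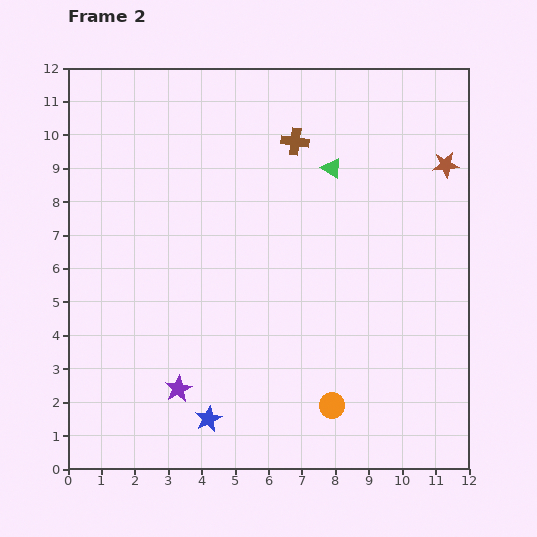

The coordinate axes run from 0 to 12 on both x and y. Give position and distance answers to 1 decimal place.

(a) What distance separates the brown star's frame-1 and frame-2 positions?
2.3

The brown star moved from (9.1, 9.9) to (11.3, 9.1), a distance of √(2.2² + 0.8²) ≈ 2.3.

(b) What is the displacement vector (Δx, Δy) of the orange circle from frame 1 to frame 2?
(3.0, -3.0)

The orange circle was at (4.9, 4.9) in frame 1 and (7.9, 1.9) in frame 2.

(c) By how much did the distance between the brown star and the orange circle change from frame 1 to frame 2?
+1.5

Distance in frame 1: 6.5. Distance in frame 2: 8.0.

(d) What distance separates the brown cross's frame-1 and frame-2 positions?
1.4

The brown cross moved from (6.2, 8.5) to (6.8, 9.8), a distance of √(0.6² + 1.3²) ≈ 1.4.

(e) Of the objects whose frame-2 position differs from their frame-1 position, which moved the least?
the brown cross

(moved 1.4)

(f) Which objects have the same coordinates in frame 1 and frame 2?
the blue star, the green triangle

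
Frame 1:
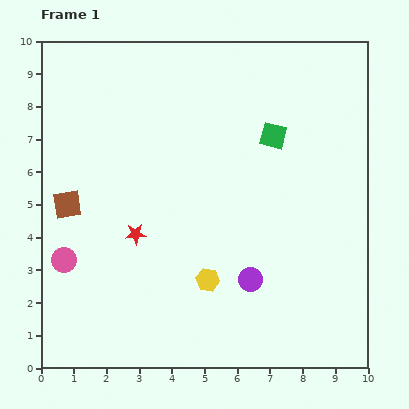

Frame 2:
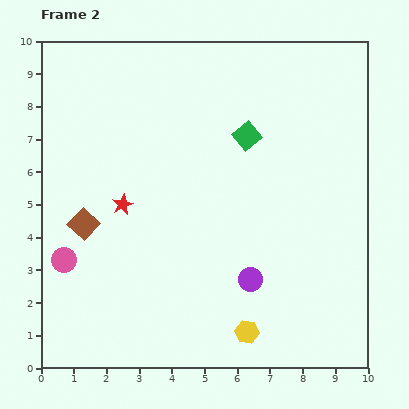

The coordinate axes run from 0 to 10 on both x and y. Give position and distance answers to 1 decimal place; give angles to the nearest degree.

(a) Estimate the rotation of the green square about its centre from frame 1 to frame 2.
37° clockwise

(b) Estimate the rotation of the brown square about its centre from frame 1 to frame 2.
38° counter-clockwise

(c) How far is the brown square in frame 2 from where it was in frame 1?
0.8

The brown square moved from (0.8, 5.0) to (1.3, 4.4), a distance of √(0.5² + 0.6²) ≈ 0.8.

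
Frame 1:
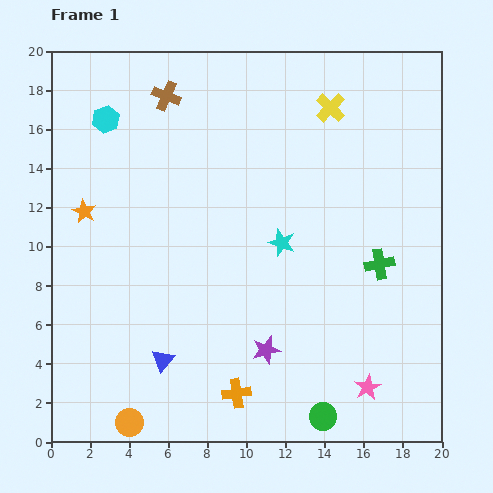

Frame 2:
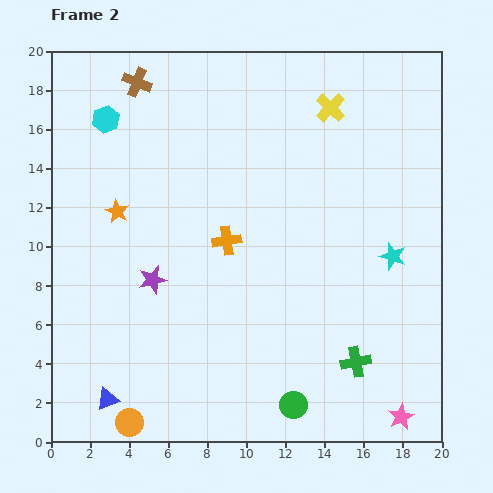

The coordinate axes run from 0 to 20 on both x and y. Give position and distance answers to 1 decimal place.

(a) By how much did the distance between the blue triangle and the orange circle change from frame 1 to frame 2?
-2.0

Distance in frame 1: 3.6. Distance in frame 2: 1.6.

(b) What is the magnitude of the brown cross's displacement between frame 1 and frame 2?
1.7

The brown cross moved from (5.9, 17.7) to (4.4, 18.4), a distance of √(1.5² + 0.7²) ≈ 1.7.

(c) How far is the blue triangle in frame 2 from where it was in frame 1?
3.4

The blue triangle moved from (5.7, 4.2) to (2.9, 2.2), a distance of √(2.8² + 2.0²) ≈ 3.4.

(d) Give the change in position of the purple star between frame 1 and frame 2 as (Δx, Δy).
(-5.8, 3.6)

The purple star was at (11.0, 4.7) in frame 1 and (5.2, 8.3) in frame 2.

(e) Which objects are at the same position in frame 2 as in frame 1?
the orange circle, the cyan hexagon, the yellow cross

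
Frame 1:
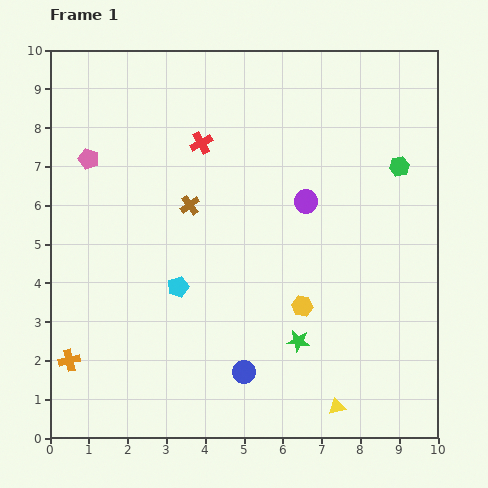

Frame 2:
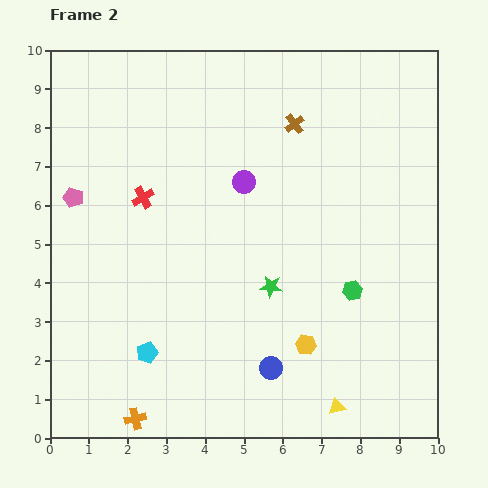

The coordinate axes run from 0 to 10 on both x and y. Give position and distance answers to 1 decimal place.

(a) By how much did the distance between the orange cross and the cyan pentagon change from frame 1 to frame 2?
-1.7

Distance in frame 1: 3.4. Distance in frame 2: 1.7.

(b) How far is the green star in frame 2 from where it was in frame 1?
1.6

The green star moved from (6.4, 2.5) to (5.7, 3.9), a distance of √(0.7² + 1.4²) ≈ 1.6.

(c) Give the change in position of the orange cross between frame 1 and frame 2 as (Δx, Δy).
(1.7, -1.5)

The orange cross was at (0.5, 2.0) in frame 1 and (2.2, 0.5) in frame 2.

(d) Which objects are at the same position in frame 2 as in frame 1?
the yellow triangle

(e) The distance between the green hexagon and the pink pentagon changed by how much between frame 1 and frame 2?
-0.4

Distance in frame 1: 8.0. Distance in frame 2: 7.6.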